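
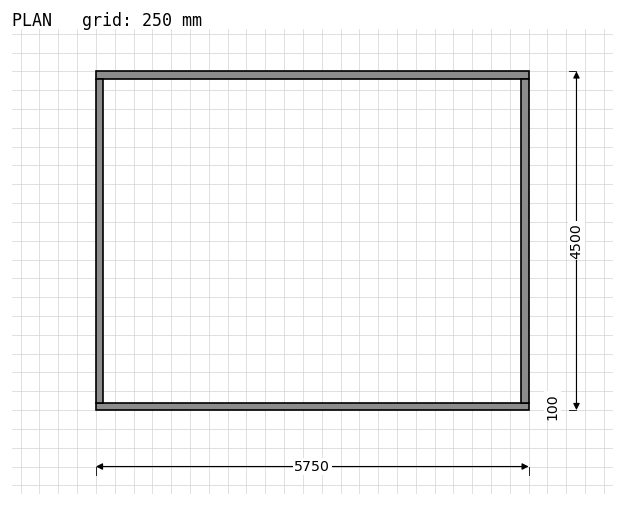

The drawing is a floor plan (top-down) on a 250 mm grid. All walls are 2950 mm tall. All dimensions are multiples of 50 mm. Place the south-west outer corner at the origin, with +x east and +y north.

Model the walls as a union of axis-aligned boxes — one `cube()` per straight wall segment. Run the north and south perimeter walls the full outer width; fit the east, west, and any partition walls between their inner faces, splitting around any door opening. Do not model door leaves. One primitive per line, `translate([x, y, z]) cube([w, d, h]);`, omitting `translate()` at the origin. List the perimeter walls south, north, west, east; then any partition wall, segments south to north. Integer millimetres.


cube([5750, 100, 2950]);
translate([0, 4400, 0]) cube([5750, 100, 2950]);
translate([0, 100, 0]) cube([100, 4300, 2950]);
translate([5650, 100, 0]) cube([100, 4300, 2950]);


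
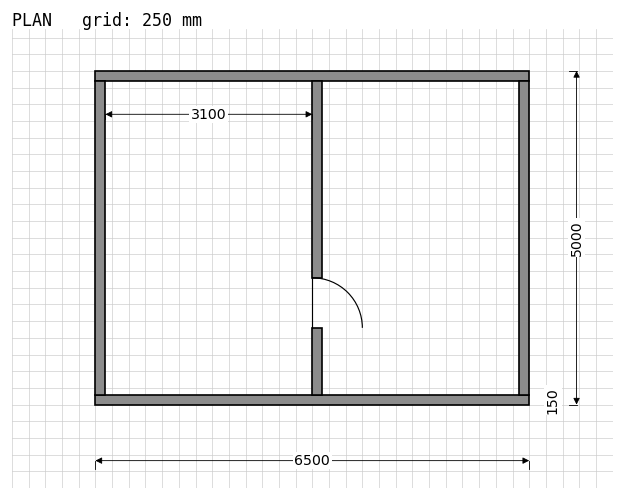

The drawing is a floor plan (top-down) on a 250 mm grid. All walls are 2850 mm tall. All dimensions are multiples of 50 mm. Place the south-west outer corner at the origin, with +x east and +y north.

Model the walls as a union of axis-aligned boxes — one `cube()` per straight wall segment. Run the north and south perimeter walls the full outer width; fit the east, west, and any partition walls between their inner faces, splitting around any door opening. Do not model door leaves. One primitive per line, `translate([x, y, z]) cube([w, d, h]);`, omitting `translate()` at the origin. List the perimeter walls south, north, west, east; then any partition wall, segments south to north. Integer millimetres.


cube([6500, 150, 2850]);
translate([0, 4850, 0]) cube([6500, 150, 2850]);
translate([0, 150, 0]) cube([150, 4700, 2850]);
translate([6350, 150, 0]) cube([150, 4700, 2850]);
translate([3250, 150, 0]) cube([150, 1000, 2850]);
translate([3250, 1900, 0]) cube([150, 2950, 2850]);


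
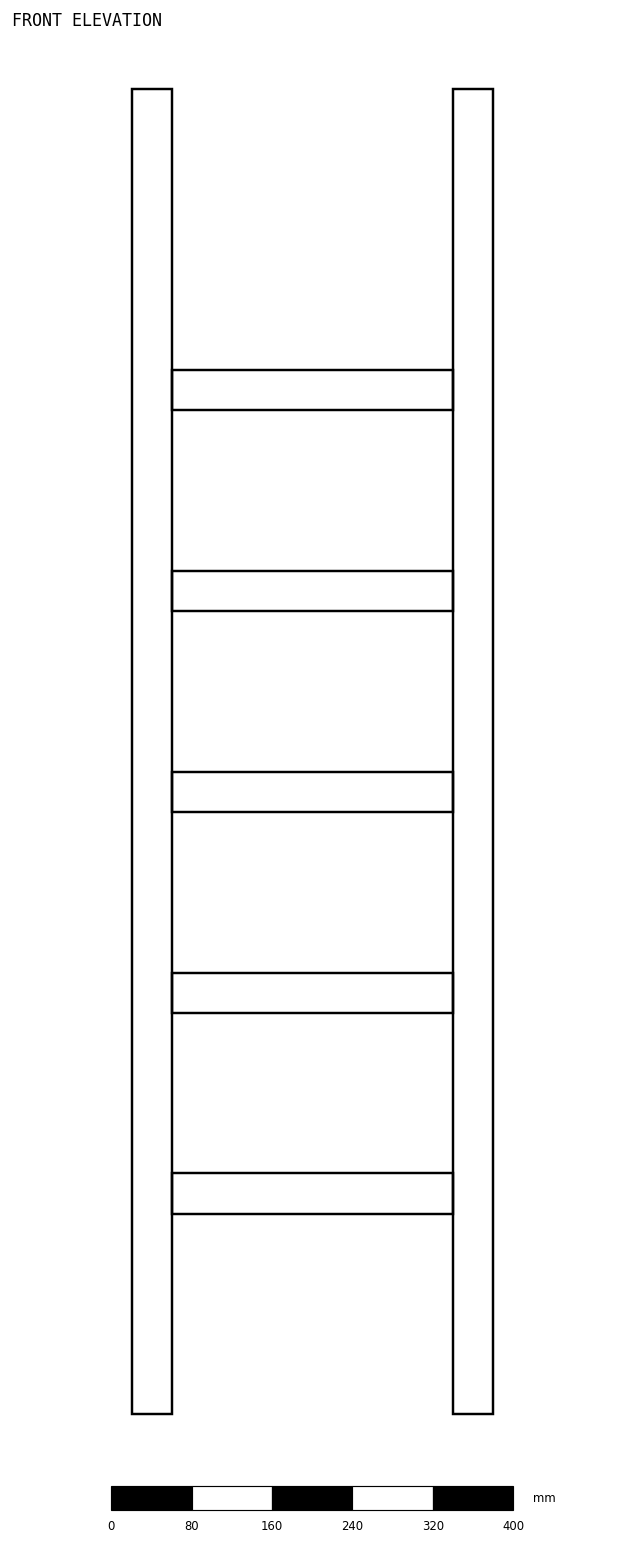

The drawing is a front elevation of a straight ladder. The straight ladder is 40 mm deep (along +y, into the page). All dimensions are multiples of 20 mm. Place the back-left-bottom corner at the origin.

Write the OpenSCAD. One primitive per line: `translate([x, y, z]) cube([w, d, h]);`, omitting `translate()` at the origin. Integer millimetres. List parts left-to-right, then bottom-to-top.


cube([40, 40, 1320]);
translate([40, 0, 200]) cube([280, 40, 40]);
translate([40, 0, 400]) cube([280, 40, 40]);
translate([40, 0, 600]) cube([280, 40, 40]);
translate([40, 0, 800]) cube([280, 40, 40]);
translate([40, 0, 1000]) cube([280, 40, 40]);
translate([320, 0, 0]) cube([40, 40, 1320]);


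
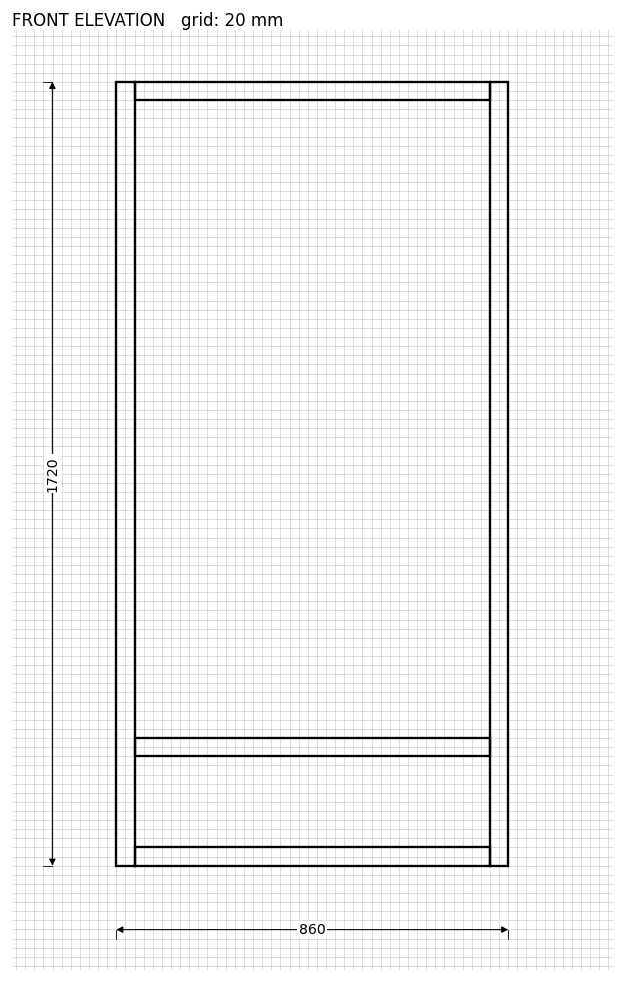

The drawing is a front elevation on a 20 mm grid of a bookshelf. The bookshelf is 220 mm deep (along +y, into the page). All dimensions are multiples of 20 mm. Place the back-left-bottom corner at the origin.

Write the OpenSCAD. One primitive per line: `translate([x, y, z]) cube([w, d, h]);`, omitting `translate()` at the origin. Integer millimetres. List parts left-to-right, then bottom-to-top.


cube([40, 220, 1720]);
translate([40, 0, 0]) cube([780, 220, 40]);
translate([40, 0, 240]) cube([780, 220, 40]);
translate([40, 0, 1680]) cube([780, 220, 40]);
translate([820, 0, 0]) cube([40, 220, 1720]);


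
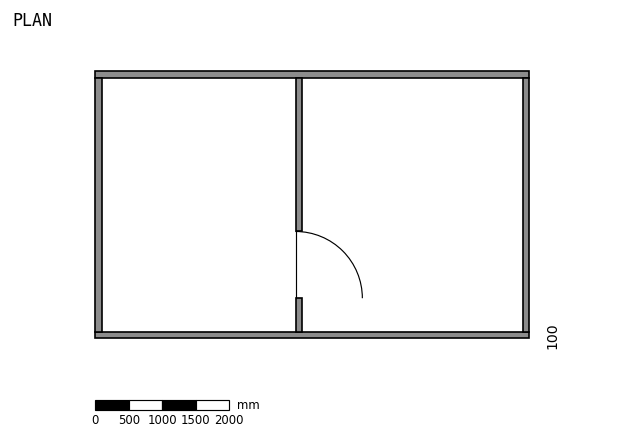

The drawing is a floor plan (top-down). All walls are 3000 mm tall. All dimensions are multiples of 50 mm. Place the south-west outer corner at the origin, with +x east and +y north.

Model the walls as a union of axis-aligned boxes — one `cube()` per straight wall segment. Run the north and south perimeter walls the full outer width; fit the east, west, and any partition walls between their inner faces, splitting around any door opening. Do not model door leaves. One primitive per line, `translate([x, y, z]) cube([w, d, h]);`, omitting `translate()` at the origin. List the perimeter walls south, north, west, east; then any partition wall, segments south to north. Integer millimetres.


cube([6500, 100, 3000]);
translate([0, 3900, 0]) cube([6500, 100, 3000]);
translate([0, 100, 0]) cube([100, 3800, 3000]);
translate([6400, 100, 0]) cube([100, 3800, 3000]);
translate([3000, 100, 0]) cube([100, 500, 3000]);
translate([3000, 1600, 0]) cube([100, 2300, 3000]);


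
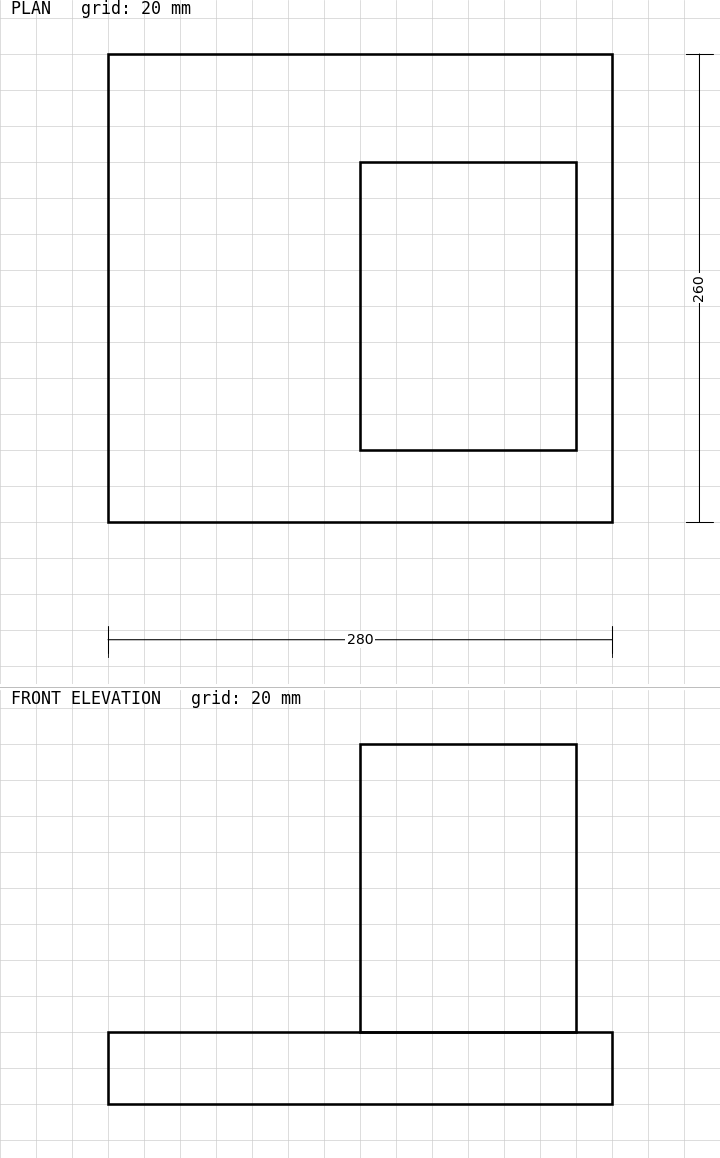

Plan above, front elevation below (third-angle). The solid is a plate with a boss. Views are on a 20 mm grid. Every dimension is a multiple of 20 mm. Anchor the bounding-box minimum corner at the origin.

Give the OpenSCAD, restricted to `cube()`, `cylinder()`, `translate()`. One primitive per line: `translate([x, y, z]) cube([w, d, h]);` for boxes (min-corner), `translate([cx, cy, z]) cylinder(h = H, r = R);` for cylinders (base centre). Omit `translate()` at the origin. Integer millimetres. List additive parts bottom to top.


cube([280, 260, 40]);
translate([140, 40, 40]) cube([120, 160, 160]);


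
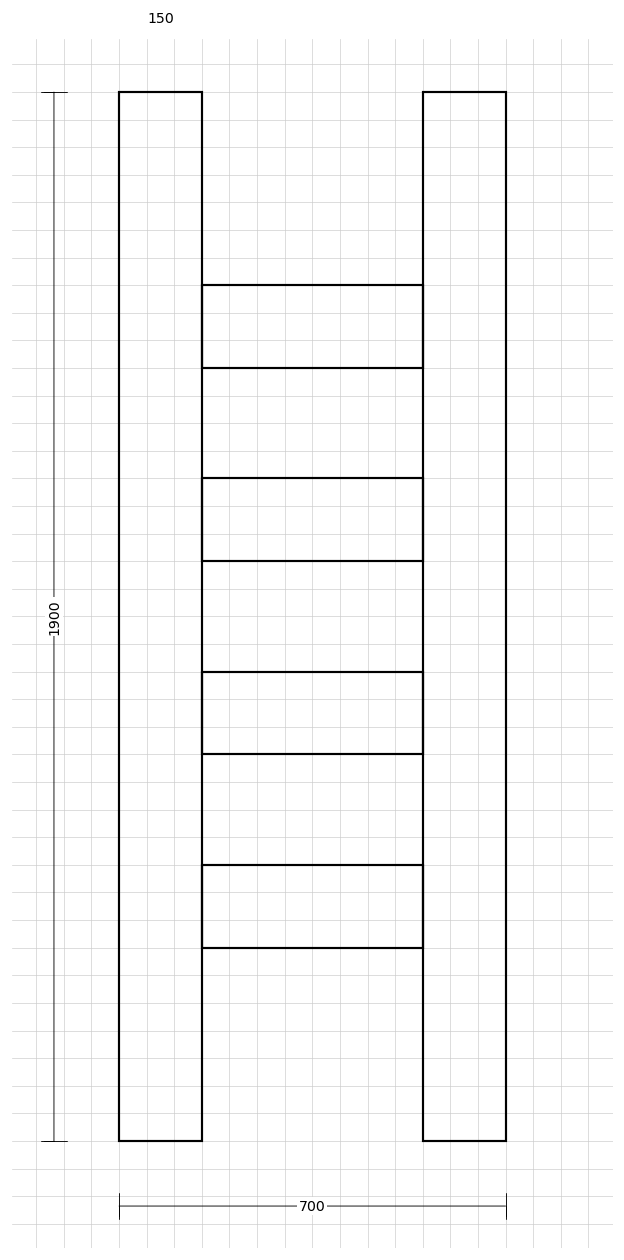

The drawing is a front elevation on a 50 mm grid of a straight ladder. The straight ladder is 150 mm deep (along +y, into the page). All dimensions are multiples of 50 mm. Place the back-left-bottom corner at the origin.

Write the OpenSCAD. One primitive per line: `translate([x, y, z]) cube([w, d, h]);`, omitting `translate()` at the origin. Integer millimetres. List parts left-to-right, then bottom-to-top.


cube([150, 150, 1900]);
translate([150, 0, 350]) cube([400, 150, 150]);
translate([150, 0, 700]) cube([400, 150, 150]);
translate([150, 0, 1050]) cube([400, 150, 150]);
translate([150, 0, 1400]) cube([400, 150, 150]);
translate([550, 0, 0]) cube([150, 150, 1900]);


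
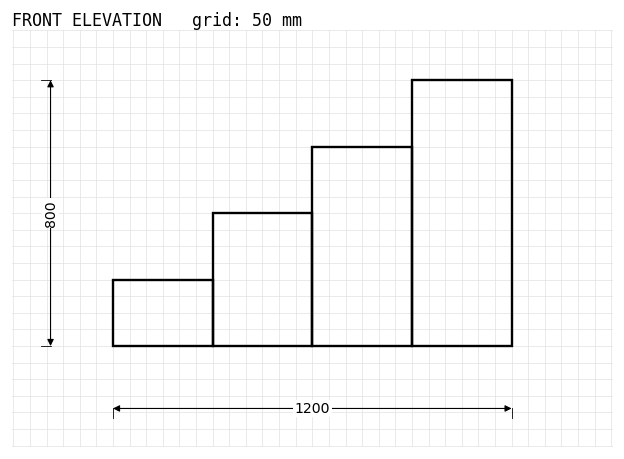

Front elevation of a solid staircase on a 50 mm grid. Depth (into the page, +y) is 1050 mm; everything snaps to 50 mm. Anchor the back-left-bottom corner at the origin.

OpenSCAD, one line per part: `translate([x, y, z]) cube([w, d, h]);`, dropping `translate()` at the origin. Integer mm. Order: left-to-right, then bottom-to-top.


cube([300, 1050, 200]);
translate([300, 0, 0]) cube([300, 1050, 400]);
translate([600, 0, 0]) cube([300, 1050, 600]);
translate([900, 0, 0]) cube([300, 1050, 800]);


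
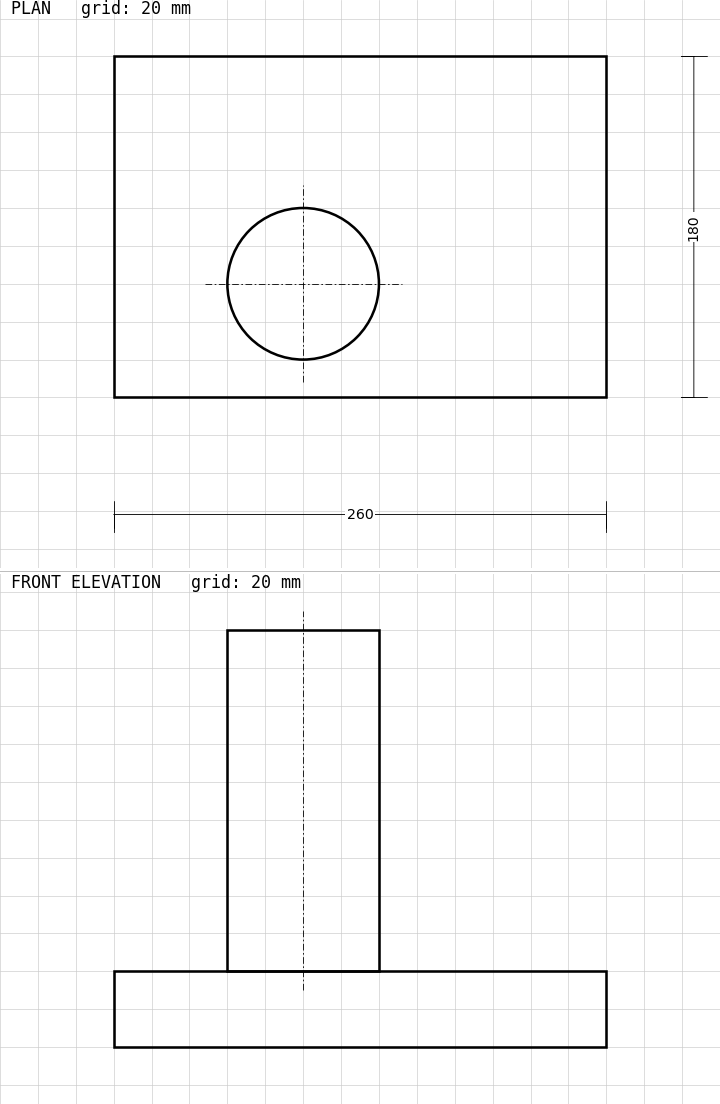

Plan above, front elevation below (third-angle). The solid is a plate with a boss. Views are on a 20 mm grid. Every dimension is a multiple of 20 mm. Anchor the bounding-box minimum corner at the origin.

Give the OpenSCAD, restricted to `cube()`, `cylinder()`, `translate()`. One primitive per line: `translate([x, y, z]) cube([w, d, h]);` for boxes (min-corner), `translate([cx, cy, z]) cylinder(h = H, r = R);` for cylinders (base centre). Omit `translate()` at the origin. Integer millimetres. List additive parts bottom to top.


cube([260, 180, 40]);
translate([100, 60, 40]) cylinder(h = 180, r = 40);


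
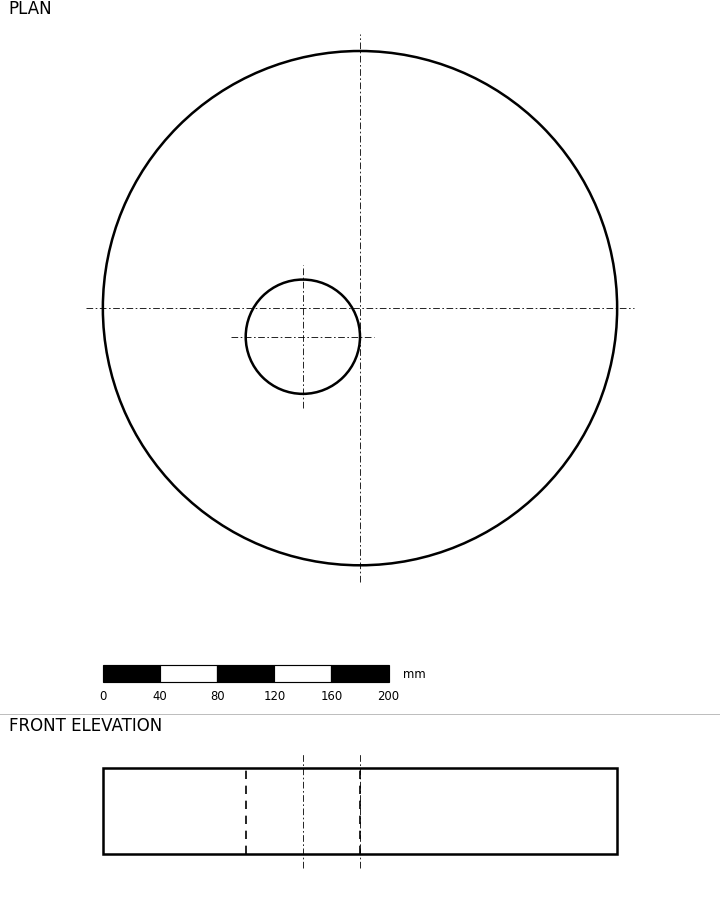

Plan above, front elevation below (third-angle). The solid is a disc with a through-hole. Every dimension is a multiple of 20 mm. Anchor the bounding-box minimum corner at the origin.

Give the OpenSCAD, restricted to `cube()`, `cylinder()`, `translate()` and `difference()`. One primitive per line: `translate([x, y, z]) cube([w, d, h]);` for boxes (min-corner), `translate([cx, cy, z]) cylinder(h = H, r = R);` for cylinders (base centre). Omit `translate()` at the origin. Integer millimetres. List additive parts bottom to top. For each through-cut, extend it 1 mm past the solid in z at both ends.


difference() {
  translate([180, 180, 0]) cylinder(h = 60, r = 180);
  translate([140, 160, -1]) cylinder(h = 62, r = 40);
}


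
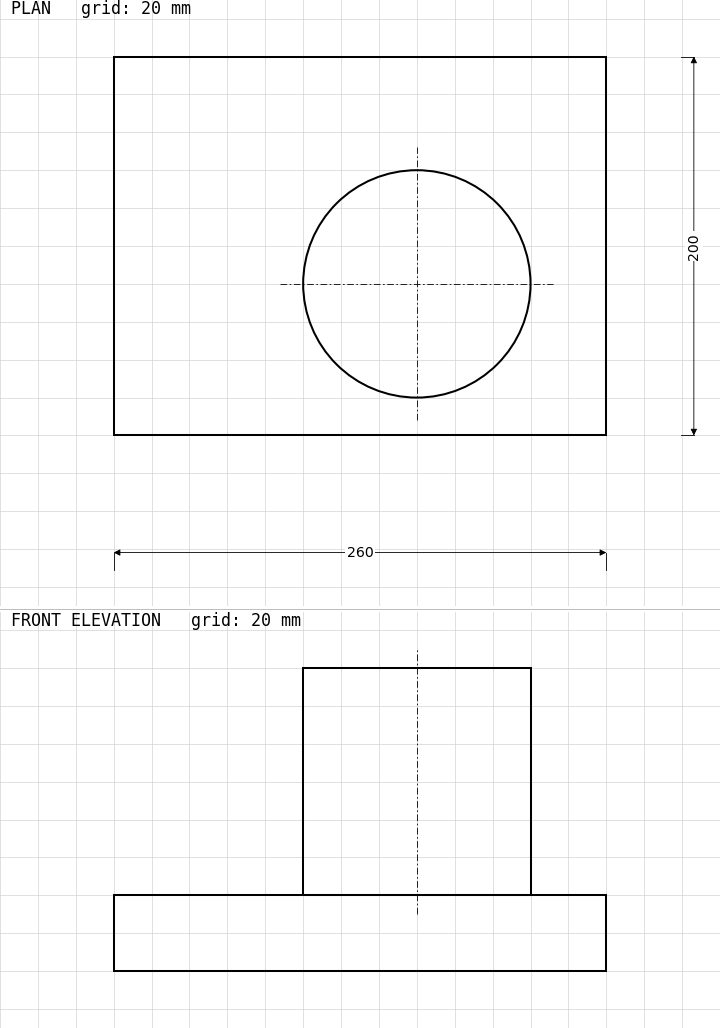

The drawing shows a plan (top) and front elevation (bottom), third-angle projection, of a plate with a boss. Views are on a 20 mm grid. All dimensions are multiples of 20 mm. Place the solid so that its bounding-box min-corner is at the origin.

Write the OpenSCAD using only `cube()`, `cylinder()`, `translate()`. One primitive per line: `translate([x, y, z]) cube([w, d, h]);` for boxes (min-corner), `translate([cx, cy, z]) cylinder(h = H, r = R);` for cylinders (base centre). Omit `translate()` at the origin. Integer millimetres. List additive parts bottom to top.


cube([260, 200, 40]);
translate([160, 80, 40]) cylinder(h = 120, r = 60);


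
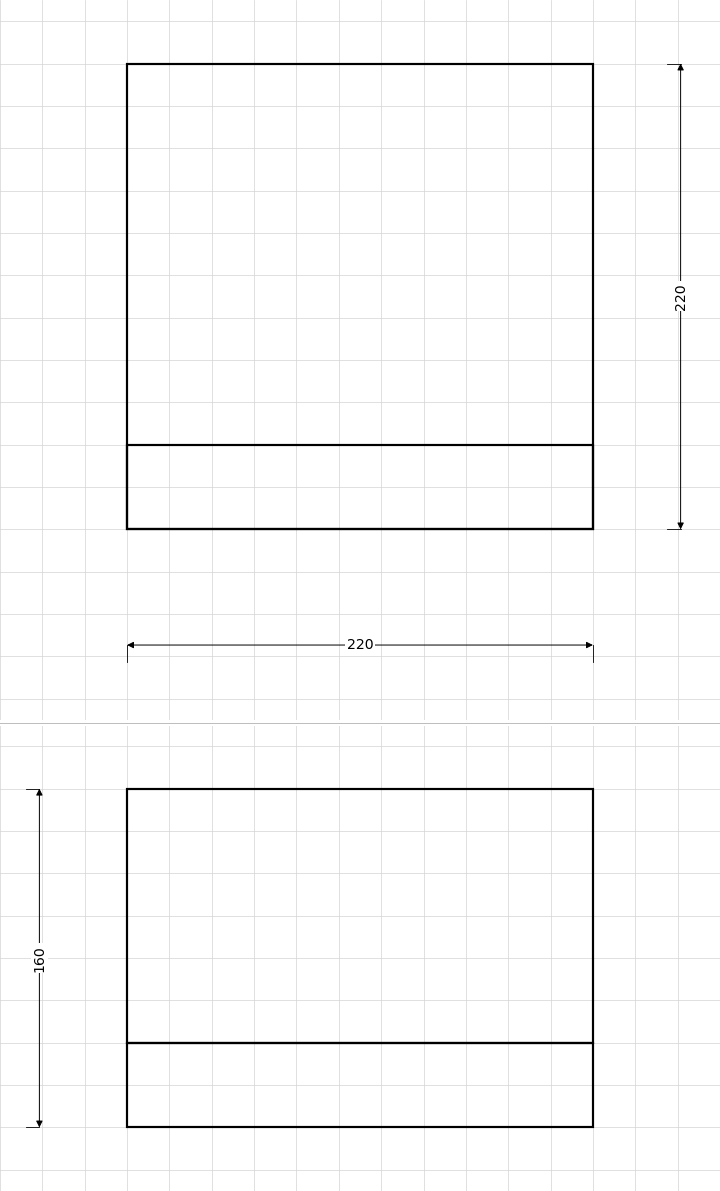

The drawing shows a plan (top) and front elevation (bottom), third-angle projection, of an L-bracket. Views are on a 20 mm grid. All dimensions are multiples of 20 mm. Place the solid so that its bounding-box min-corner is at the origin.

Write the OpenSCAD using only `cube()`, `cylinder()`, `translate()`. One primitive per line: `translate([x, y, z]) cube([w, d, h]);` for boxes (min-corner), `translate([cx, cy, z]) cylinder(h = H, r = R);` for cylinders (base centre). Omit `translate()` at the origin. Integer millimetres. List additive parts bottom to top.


cube([220, 220, 40]);
translate([0, 0, 40]) cube([220, 40, 120]);


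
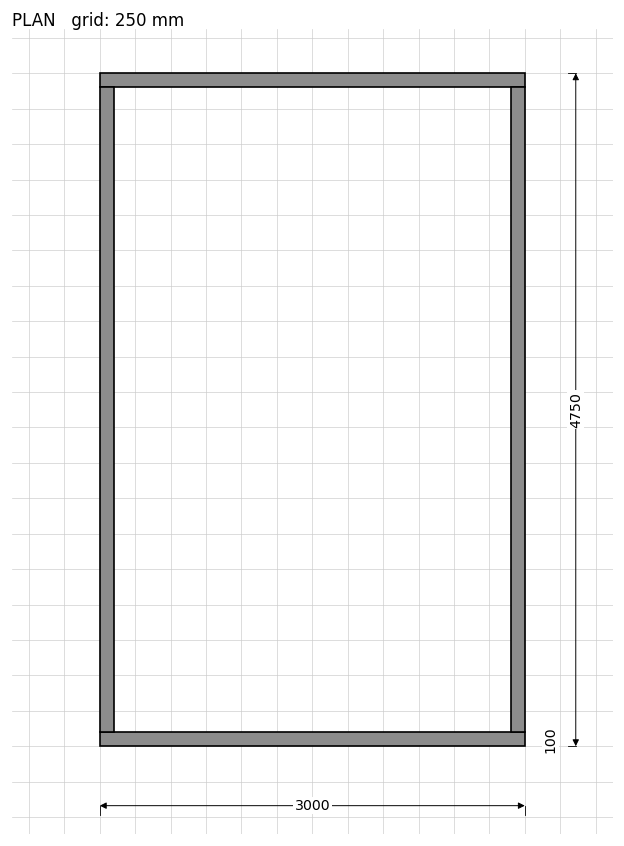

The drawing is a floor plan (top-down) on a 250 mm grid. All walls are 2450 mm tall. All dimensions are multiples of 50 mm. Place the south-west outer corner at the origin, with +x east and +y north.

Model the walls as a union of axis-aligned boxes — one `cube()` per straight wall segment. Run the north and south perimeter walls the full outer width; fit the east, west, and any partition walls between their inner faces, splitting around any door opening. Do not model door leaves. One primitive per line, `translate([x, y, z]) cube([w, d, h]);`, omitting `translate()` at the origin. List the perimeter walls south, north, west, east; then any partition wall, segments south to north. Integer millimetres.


cube([3000, 100, 2450]);
translate([0, 4650, 0]) cube([3000, 100, 2450]);
translate([0, 100, 0]) cube([100, 4550, 2450]);
translate([2900, 100, 0]) cube([100, 4550, 2450]);


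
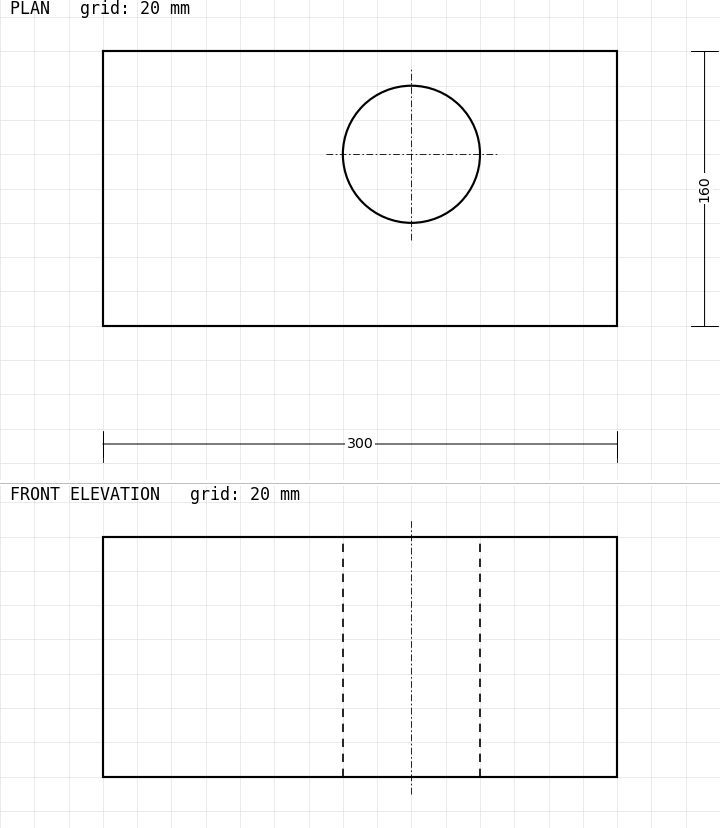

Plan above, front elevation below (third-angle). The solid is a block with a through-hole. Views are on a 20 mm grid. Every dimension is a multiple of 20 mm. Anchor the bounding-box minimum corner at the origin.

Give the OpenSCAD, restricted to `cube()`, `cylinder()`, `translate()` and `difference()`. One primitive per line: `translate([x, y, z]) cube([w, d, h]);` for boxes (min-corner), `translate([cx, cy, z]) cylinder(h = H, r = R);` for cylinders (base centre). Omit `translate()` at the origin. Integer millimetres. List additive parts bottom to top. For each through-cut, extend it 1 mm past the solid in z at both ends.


difference() {
  cube([300, 160, 140]);
  translate([180, 100, -1]) cylinder(h = 142, r = 40);
}


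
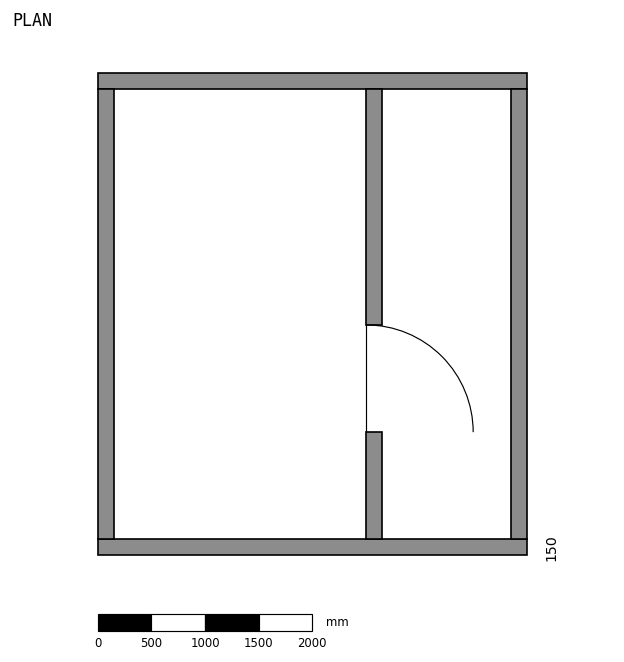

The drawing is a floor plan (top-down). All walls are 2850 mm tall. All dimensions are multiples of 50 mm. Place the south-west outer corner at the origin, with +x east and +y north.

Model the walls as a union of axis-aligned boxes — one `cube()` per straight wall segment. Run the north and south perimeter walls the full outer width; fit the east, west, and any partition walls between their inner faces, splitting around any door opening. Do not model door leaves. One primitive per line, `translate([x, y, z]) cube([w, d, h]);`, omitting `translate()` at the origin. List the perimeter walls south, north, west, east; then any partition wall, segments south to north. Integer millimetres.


cube([4000, 150, 2850]);
translate([0, 4350, 0]) cube([4000, 150, 2850]);
translate([0, 150, 0]) cube([150, 4200, 2850]);
translate([3850, 150, 0]) cube([150, 4200, 2850]);
translate([2500, 150, 0]) cube([150, 1000, 2850]);
translate([2500, 2150, 0]) cube([150, 2200, 2850]);


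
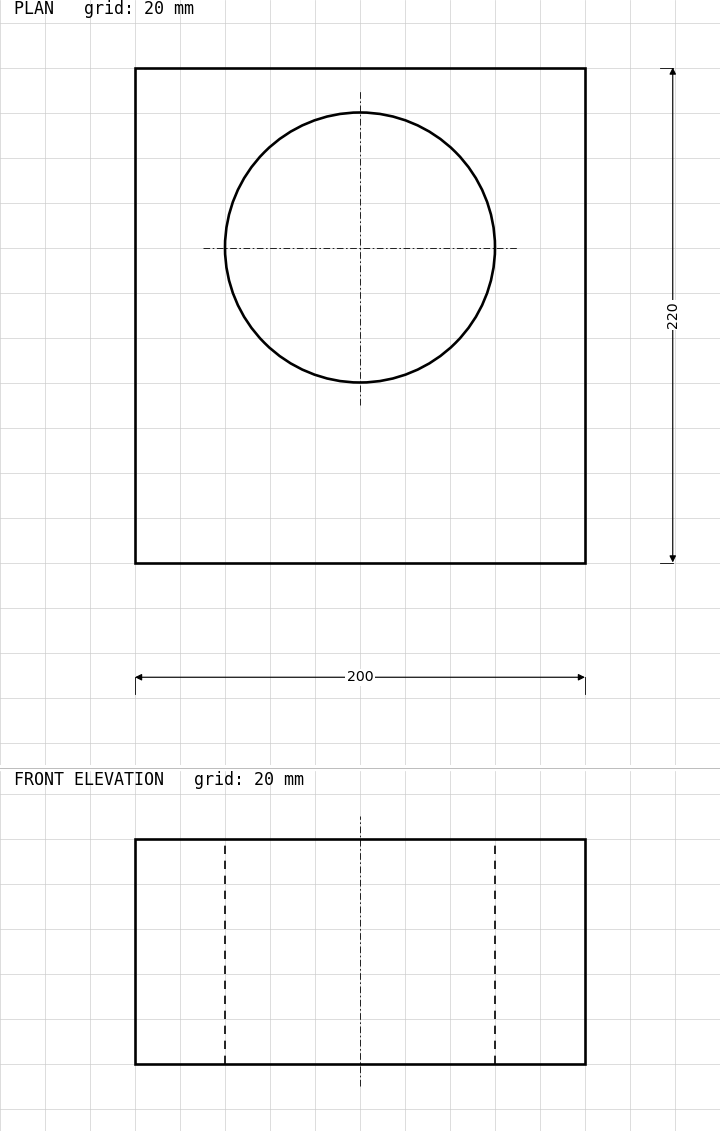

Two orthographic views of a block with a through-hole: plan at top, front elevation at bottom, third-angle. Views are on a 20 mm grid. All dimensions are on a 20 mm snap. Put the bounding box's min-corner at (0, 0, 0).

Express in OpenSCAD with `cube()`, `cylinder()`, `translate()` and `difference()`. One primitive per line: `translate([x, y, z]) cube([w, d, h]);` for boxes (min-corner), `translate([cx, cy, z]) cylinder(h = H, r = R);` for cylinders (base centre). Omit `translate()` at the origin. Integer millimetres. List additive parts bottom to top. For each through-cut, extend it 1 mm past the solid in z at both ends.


difference() {
  cube([200, 220, 100]);
  translate([100, 140, -1]) cylinder(h = 102, r = 60);
}


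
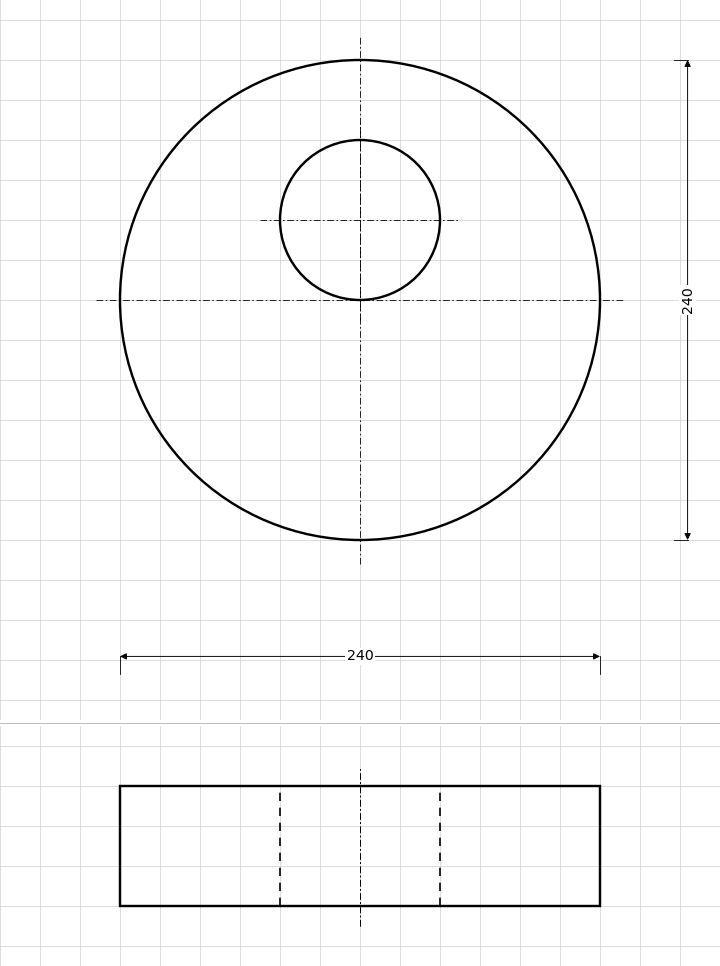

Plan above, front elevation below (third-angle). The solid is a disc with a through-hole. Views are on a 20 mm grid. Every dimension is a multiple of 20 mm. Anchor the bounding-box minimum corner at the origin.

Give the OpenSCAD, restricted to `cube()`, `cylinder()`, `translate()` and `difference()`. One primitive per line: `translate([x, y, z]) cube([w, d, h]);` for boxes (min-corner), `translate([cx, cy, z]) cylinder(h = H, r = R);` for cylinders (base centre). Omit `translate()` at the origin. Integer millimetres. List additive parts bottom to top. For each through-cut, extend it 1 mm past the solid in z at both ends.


difference() {
  translate([120, 120, 0]) cylinder(h = 60, r = 120);
  translate([120, 160, -1]) cylinder(h = 62, r = 40);
}


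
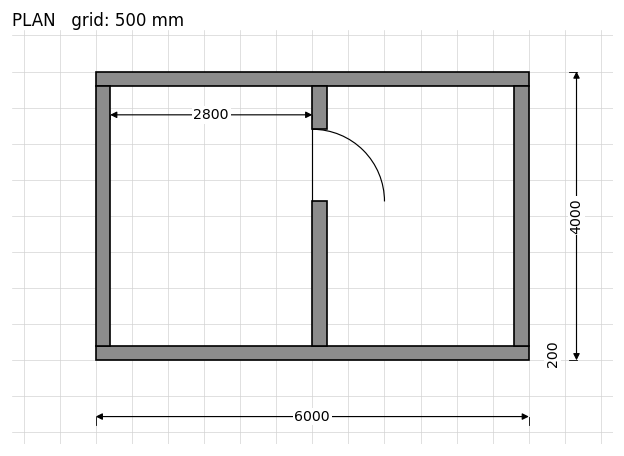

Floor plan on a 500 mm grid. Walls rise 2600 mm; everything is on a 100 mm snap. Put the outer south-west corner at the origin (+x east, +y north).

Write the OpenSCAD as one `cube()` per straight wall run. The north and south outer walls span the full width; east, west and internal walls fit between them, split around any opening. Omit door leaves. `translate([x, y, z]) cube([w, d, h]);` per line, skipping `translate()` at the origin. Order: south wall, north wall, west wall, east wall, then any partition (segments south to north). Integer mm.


cube([6000, 200, 2600]);
translate([0, 3800, 0]) cube([6000, 200, 2600]);
translate([0, 200, 0]) cube([200, 3600, 2600]);
translate([5800, 200, 0]) cube([200, 3600, 2600]);
translate([3000, 200, 0]) cube([200, 2000, 2600]);
translate([3000, 3200, 0]) cube([200, 600, 2600]);


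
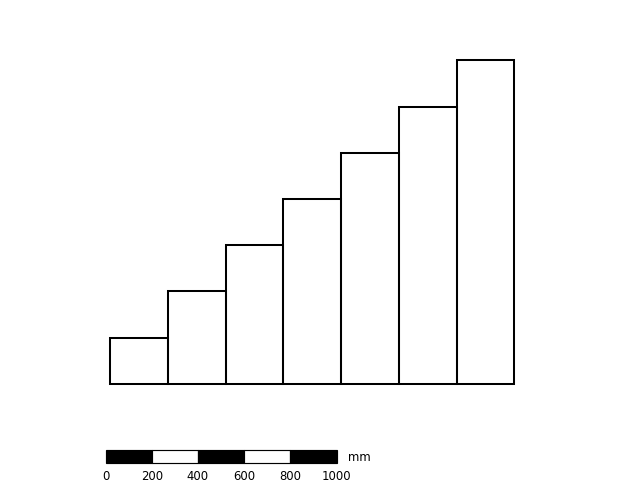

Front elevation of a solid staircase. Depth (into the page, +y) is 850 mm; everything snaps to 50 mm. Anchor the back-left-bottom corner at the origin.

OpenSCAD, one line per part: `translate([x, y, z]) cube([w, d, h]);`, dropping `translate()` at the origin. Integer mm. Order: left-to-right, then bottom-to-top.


cube([250, 850, 200]);
translate([250, 0, 0]) cube([250, 850, 400]);
translate([500, 0, 0]) cube([250, 850, 600]);
translate([750, 0, 0]) cube([250, 850, 800]);
translate([1000, 0, 0]) cube([250, 850, 1000]);
translate([1250, 0, 0]) cube([250, 850, 1200]);
translate([1500, 0, 0]) cube([250, 850, 1400]);


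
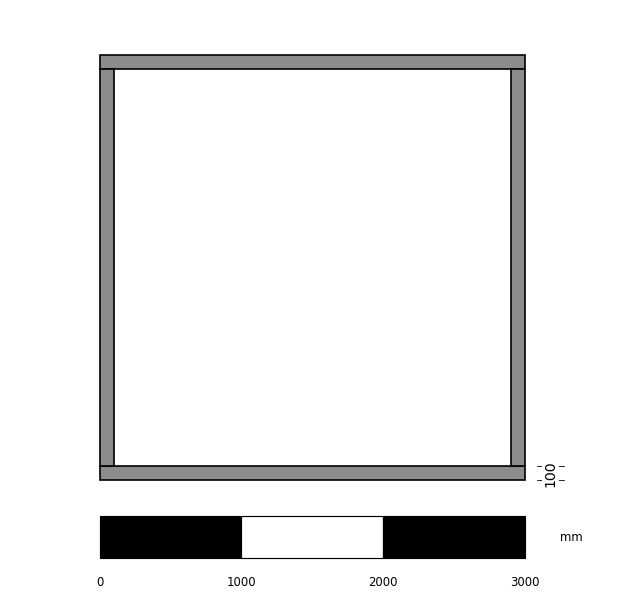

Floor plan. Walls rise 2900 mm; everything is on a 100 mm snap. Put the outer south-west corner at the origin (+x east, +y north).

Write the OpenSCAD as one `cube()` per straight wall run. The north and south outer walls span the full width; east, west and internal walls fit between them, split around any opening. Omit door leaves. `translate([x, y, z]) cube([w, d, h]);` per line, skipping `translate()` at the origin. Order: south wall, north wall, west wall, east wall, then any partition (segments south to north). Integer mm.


cube([3000, 100, 2900]);
translate([0, 2900, 0]) cube([3000, 100, 2900]);
translate([0, 100, 0]) cube([100, 2800, 2900]);
translate([2900, 100, 0]) cube([100, 2800, 2900]);


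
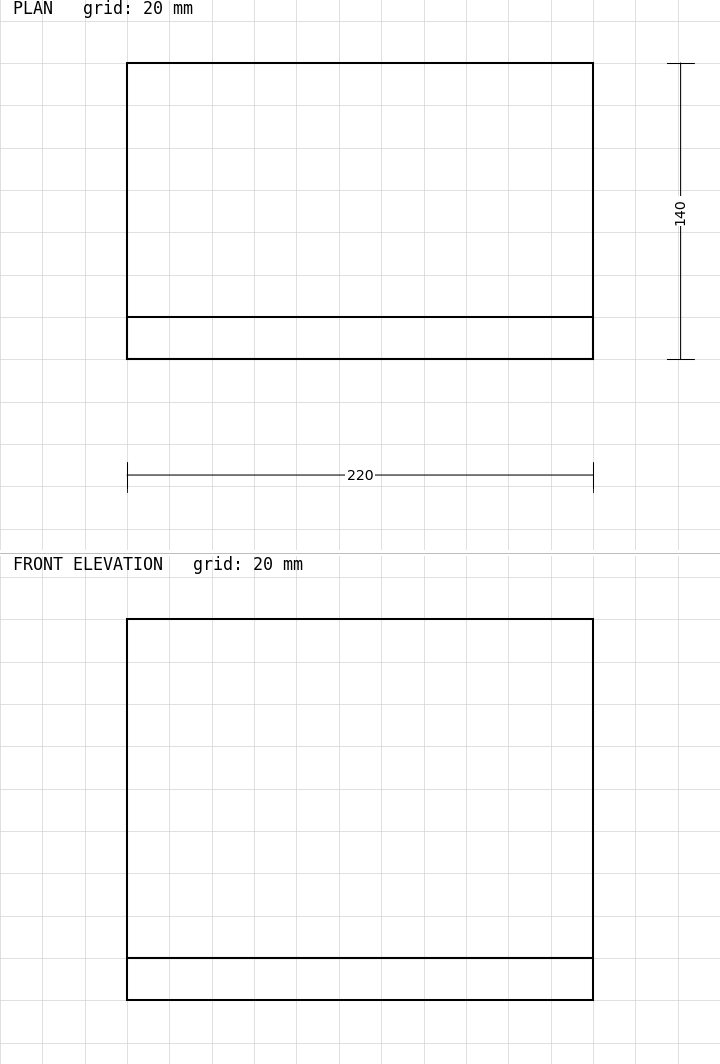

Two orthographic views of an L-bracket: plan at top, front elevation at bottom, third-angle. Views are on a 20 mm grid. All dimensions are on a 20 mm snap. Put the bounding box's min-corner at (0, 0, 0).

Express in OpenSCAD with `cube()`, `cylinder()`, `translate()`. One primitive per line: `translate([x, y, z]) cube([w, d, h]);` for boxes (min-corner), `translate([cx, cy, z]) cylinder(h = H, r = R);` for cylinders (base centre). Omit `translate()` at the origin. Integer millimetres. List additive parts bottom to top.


cube([220, 140, 20]);
translate([0, 0, 20]) cube([220, 20, 160]);


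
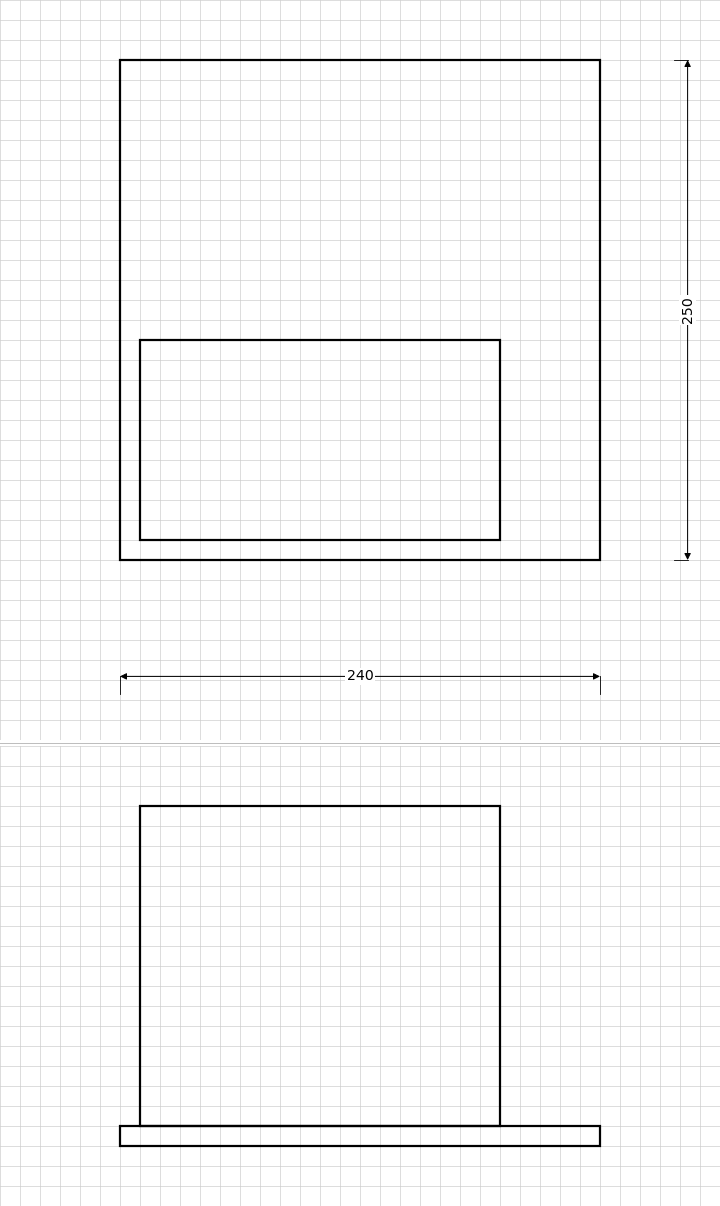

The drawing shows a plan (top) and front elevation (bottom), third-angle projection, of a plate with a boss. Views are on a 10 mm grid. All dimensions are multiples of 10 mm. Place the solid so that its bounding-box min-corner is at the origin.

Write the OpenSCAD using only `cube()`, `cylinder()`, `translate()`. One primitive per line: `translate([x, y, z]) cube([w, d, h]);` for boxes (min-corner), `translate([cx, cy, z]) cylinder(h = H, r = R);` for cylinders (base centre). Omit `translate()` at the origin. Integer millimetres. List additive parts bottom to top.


cube([240, 250, 10]);
translate([10, 10, 10]) cube([180, 100, 160]);


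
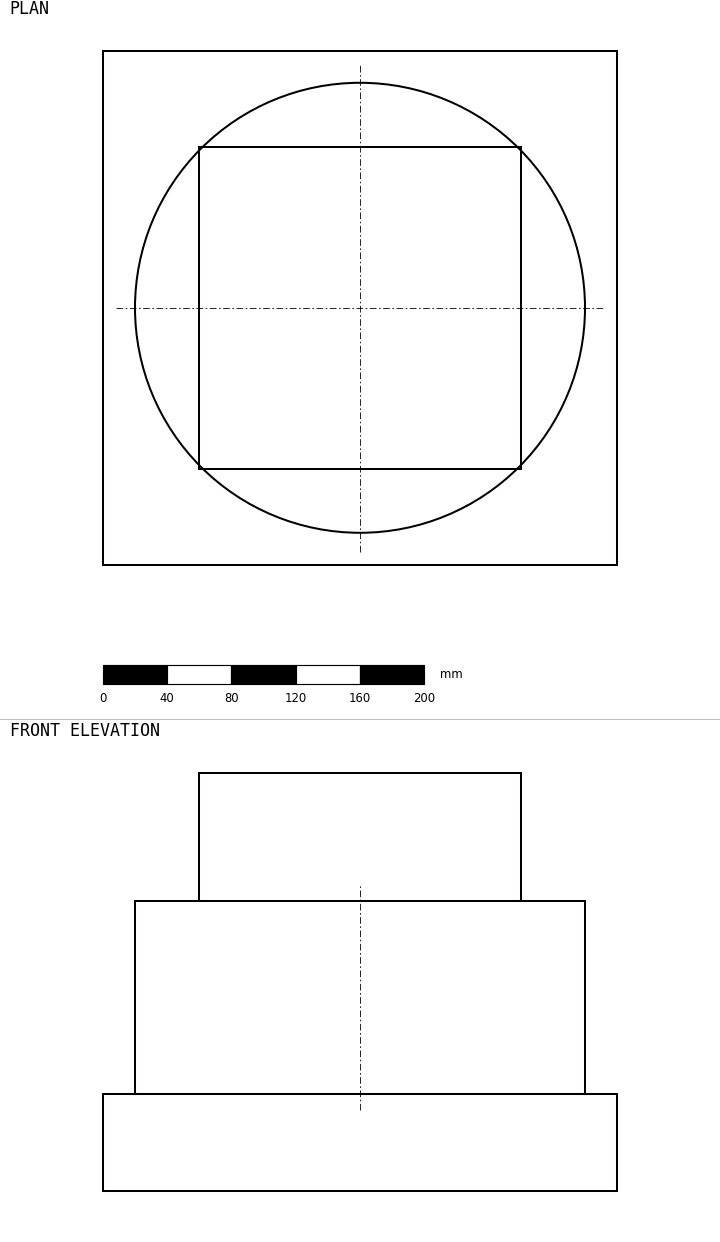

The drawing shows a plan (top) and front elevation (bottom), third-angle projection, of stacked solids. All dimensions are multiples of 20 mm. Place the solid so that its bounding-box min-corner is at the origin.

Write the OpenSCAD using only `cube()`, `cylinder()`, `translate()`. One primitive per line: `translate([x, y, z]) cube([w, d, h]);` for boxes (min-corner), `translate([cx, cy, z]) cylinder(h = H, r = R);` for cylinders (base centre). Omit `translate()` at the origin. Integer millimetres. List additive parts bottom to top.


cube([320, 320, 60]);
translate([160, 160, 60]) cylinder(h = 120, r = 140);
translate([60, 60, 180]) cube([200, 200, 80]);


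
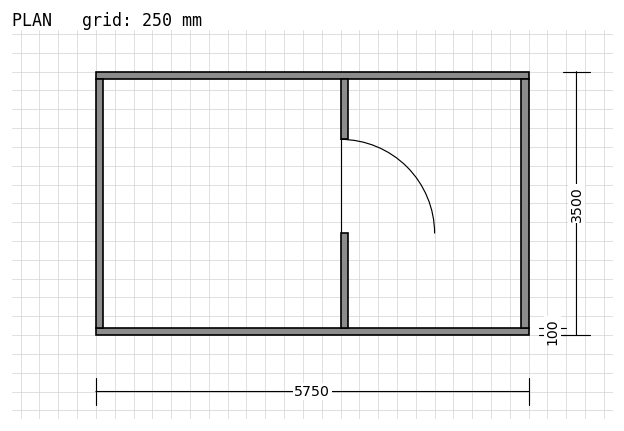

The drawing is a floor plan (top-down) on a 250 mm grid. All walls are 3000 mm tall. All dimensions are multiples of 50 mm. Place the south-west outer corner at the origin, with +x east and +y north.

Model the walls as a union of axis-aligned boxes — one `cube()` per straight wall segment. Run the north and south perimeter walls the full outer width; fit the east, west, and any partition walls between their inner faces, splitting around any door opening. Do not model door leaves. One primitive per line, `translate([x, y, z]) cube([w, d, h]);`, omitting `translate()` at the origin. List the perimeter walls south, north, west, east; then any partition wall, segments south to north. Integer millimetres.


cube([5750, 100, 3000]);
translate([0, 3400, 0]) cube([5750, 100, 3000]);
translate([0, 100, 0]) cube([100, 3300, 3000]);
translate([5650, 100, 0]) cube([100, 3300, 3000]);
translate([3250, 100, 0]) cube([100, 1250, 3000]);
translate([3250, 2600, 0]) cube([100, 800, 3000]);


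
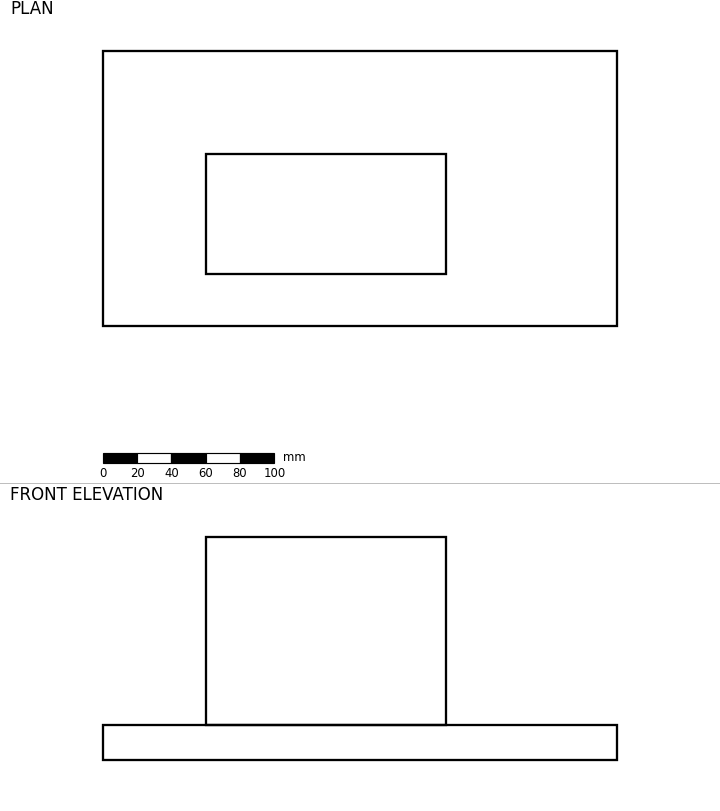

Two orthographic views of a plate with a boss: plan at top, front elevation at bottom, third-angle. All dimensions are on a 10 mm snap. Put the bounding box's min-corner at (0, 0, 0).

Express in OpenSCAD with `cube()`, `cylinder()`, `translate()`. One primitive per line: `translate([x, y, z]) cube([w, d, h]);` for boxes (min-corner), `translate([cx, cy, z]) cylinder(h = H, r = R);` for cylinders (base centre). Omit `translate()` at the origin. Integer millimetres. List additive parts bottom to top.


cube([300, 160, 20]);
translate([60, 30, 20]) cube([140, 70, 110]);


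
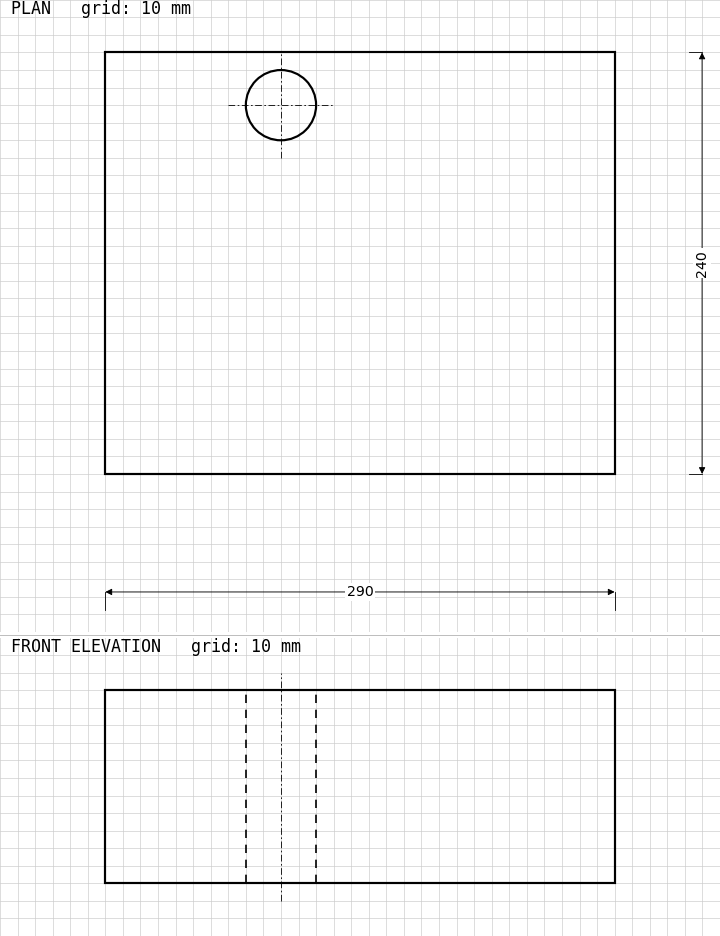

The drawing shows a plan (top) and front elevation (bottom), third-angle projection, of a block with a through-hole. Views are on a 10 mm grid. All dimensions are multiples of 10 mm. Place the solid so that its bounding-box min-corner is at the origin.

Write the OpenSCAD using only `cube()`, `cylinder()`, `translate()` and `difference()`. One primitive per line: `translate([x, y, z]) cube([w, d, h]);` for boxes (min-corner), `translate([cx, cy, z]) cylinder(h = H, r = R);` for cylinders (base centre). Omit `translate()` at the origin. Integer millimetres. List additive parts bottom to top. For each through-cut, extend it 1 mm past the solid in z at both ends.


difference() {
  cube([290, 240, 110]);
  translate([100, 210, -1]) cylinder(h = 112, r = 20);
}


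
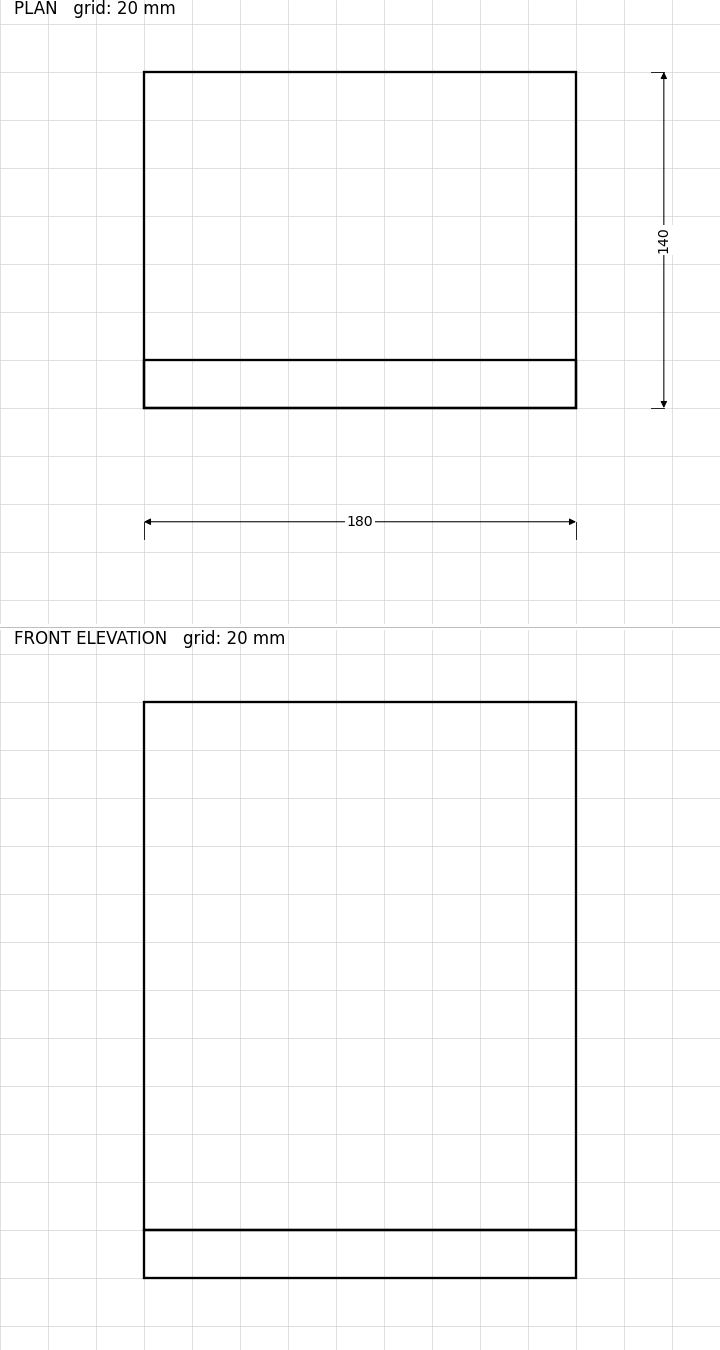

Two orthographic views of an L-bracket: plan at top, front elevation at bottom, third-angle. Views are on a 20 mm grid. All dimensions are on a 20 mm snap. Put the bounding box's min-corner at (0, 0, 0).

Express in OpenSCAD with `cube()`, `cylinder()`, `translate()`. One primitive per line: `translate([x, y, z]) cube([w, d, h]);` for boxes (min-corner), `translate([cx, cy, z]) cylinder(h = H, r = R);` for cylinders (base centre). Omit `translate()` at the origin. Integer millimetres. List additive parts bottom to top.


cube([180, 140, 20]);
translate([0, 0, 20]) cube([180, 20, 220]);


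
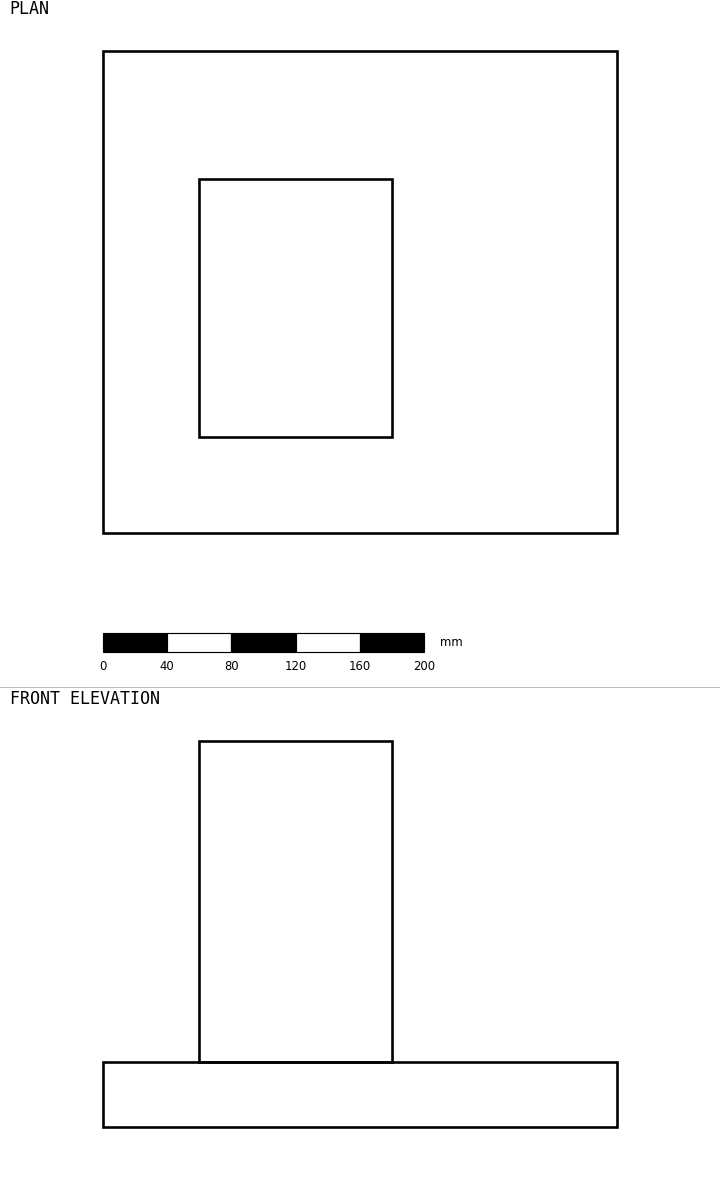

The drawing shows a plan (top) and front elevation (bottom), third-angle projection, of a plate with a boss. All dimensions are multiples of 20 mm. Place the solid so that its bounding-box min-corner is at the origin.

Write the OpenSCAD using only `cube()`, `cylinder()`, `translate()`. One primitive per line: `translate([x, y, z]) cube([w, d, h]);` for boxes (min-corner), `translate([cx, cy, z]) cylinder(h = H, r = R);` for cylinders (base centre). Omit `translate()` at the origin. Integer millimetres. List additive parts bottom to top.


cube([320, 300, 40]);
translate([60, 60, 40]) cube([120, 160, 200]);


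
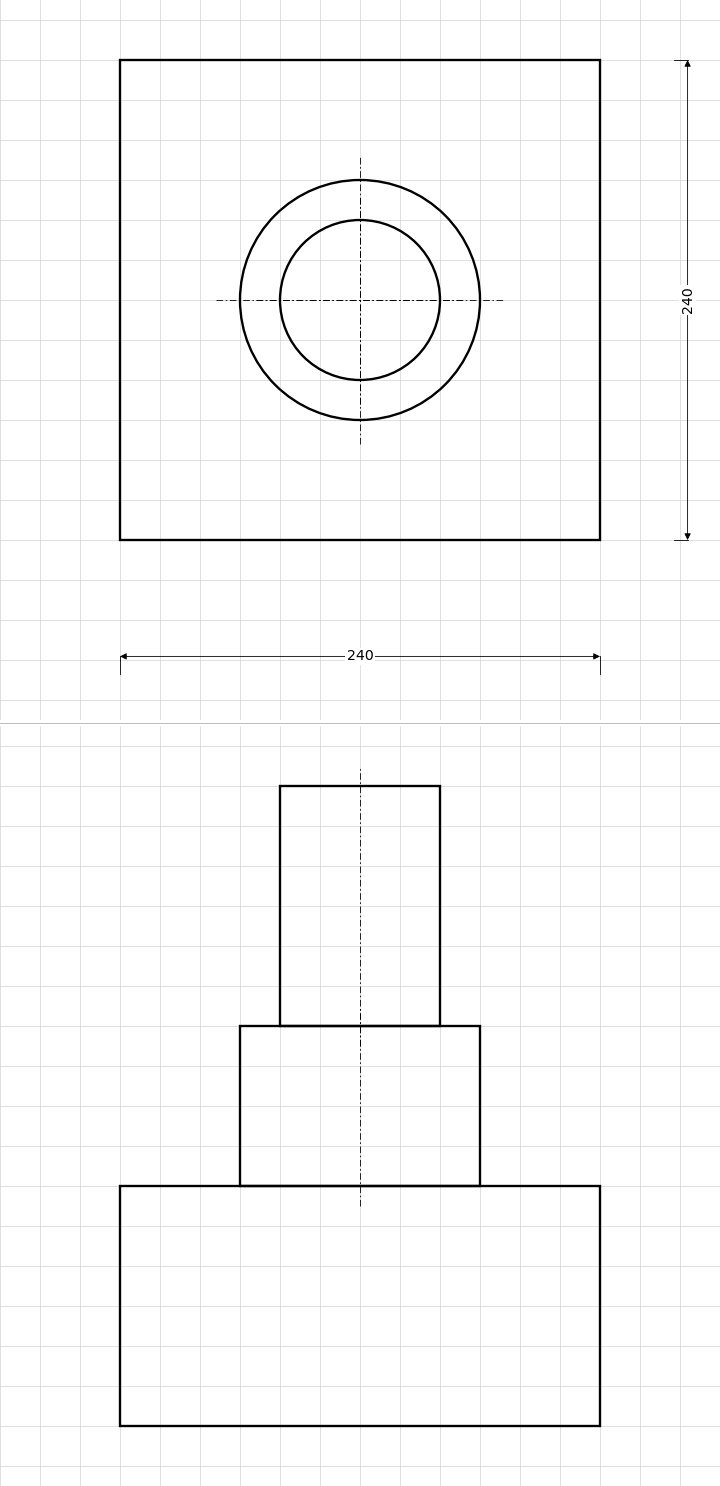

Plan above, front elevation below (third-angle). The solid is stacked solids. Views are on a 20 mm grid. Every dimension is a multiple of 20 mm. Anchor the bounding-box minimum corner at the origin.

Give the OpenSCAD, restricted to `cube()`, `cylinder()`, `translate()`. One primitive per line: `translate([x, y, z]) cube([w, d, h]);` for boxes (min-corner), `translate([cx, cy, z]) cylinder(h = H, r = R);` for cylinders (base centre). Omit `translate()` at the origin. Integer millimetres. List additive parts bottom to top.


cube([240, 240, 120]);
translate([120, 120, 120]) cylinder(h = 80, r = 60);
translate([120, 120, 200]) cylinder(h = 120, r = 40);


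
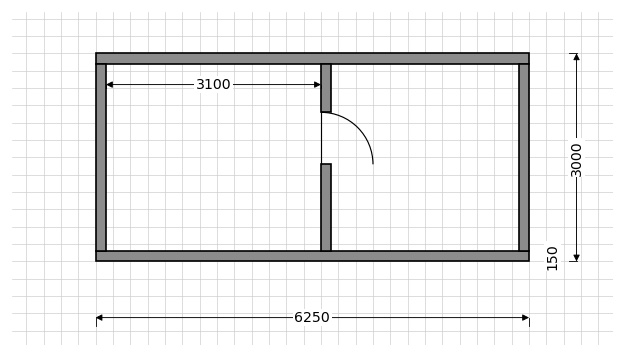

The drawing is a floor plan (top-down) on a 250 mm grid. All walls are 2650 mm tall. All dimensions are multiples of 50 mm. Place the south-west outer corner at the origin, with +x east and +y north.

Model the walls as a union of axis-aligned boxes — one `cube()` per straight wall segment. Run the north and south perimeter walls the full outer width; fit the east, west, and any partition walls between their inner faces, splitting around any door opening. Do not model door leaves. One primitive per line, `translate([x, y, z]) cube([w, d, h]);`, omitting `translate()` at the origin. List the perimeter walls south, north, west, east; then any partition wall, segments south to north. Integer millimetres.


cube([6250, 150, 2650]);
translate([0, 2850, 0]) cube([6250, 150, 2650]);
translate([0, 150, 0]) cube([150, 2700, 2650]);
translate([6100, 150, 0]) cube([150, 2700, 2650]);
translate([3250, 150, 0]) cube([150, 1250, 2650]);
translate([3250, 2150, 0]) cube([150, 700, 2650]);


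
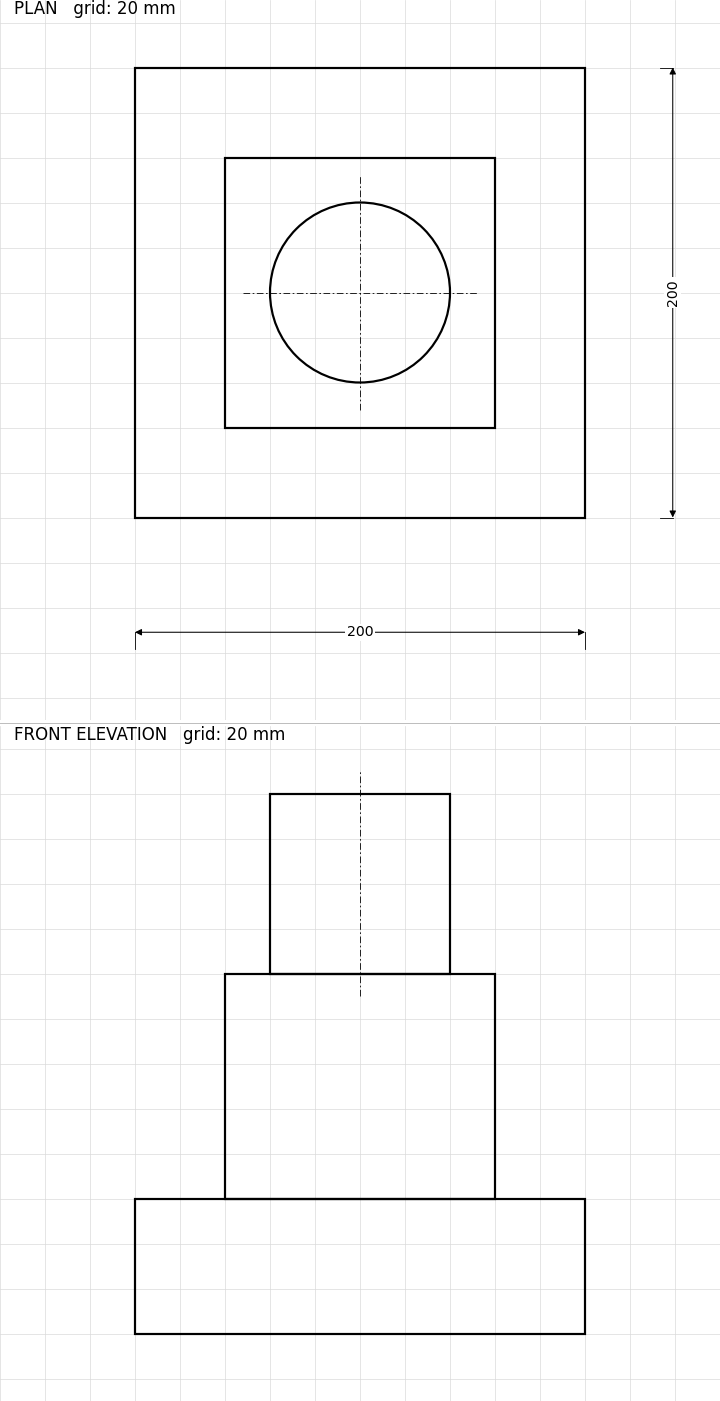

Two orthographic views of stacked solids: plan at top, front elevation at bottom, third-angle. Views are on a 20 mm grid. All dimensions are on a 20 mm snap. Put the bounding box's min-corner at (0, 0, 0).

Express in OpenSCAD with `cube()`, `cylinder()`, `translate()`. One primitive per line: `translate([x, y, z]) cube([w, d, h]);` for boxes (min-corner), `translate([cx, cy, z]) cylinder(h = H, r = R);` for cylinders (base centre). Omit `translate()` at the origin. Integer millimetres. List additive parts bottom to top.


cube([200, 200, 60]);
translate([40, 40, 60]) cube([120, 120, 100]);
translate([100, 100, 160]) cylinder(h = 80, r = 40);


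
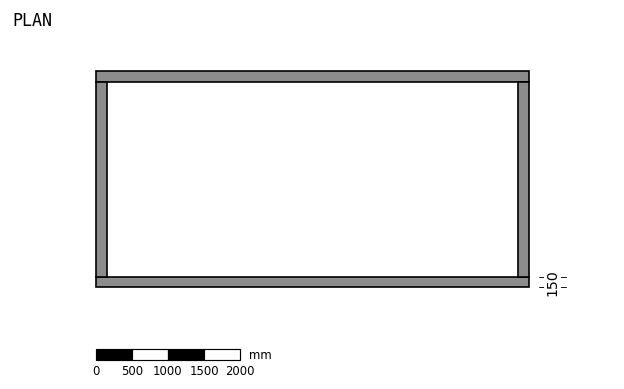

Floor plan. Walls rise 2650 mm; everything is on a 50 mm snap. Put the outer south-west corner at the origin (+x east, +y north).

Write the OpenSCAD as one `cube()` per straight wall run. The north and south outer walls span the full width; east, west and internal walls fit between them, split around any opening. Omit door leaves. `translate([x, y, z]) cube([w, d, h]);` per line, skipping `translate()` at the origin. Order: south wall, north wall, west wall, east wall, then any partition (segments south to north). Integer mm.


cube([6000, 150, 2650]);
translate([0, 2850, 0]) cube([6000, 150, 2650]);
translate([0, 150, 0]) cube([150, 2700, 2650]);
translate([5850, 150, 0]) cube([150, 2700, 2650]);


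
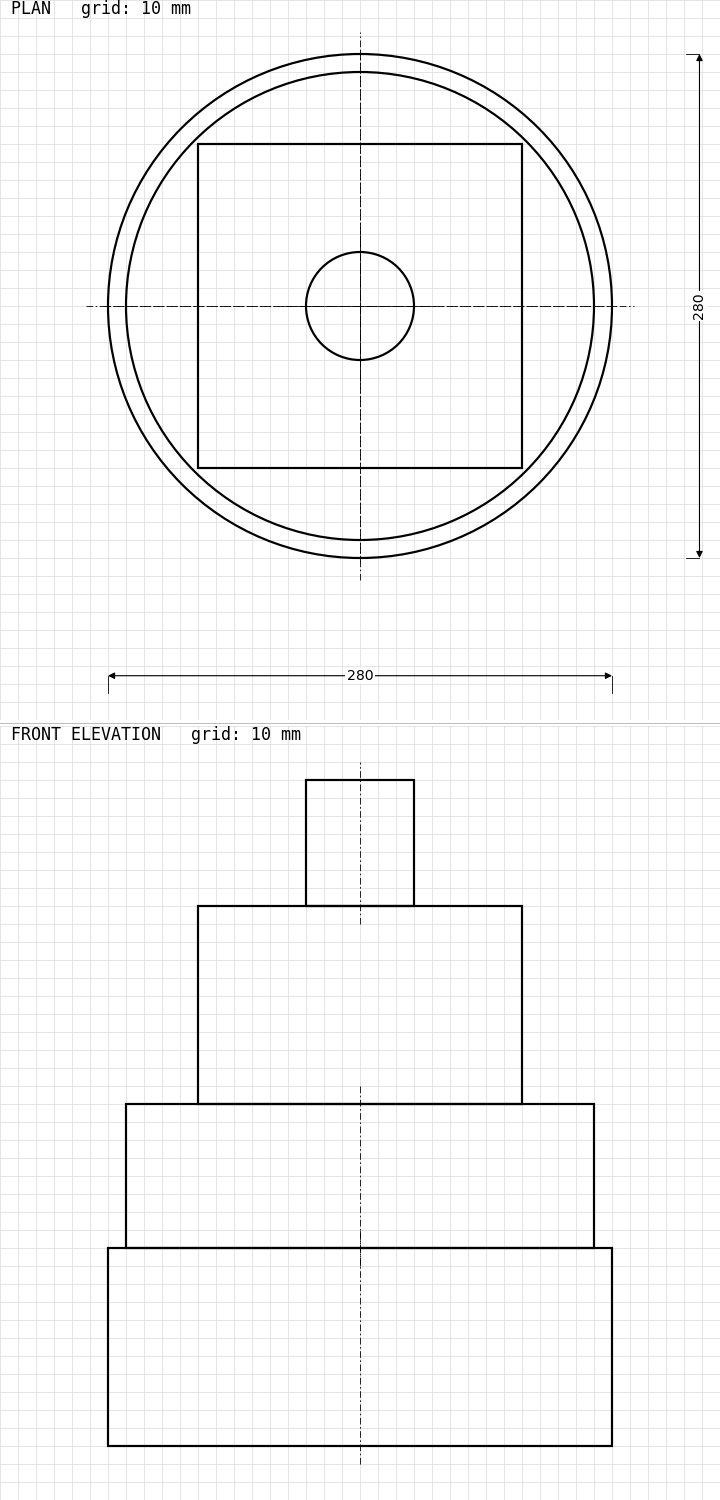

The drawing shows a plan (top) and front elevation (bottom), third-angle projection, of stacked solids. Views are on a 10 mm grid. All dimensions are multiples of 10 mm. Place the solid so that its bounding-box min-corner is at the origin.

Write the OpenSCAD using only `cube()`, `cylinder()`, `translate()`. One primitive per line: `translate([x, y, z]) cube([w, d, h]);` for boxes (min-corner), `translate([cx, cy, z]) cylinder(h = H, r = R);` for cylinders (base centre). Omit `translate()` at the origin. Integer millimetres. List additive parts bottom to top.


translate([140, 140, 0]) cylinder(h = 110, r = 140);
translate([140, 140, 110]) cylinder(h = 80, r = 130);
translate([50, 50, 190]) cube([180, 180, 110]);
translate([140, 140, 300]) cylinder(h = 70, r = 30);


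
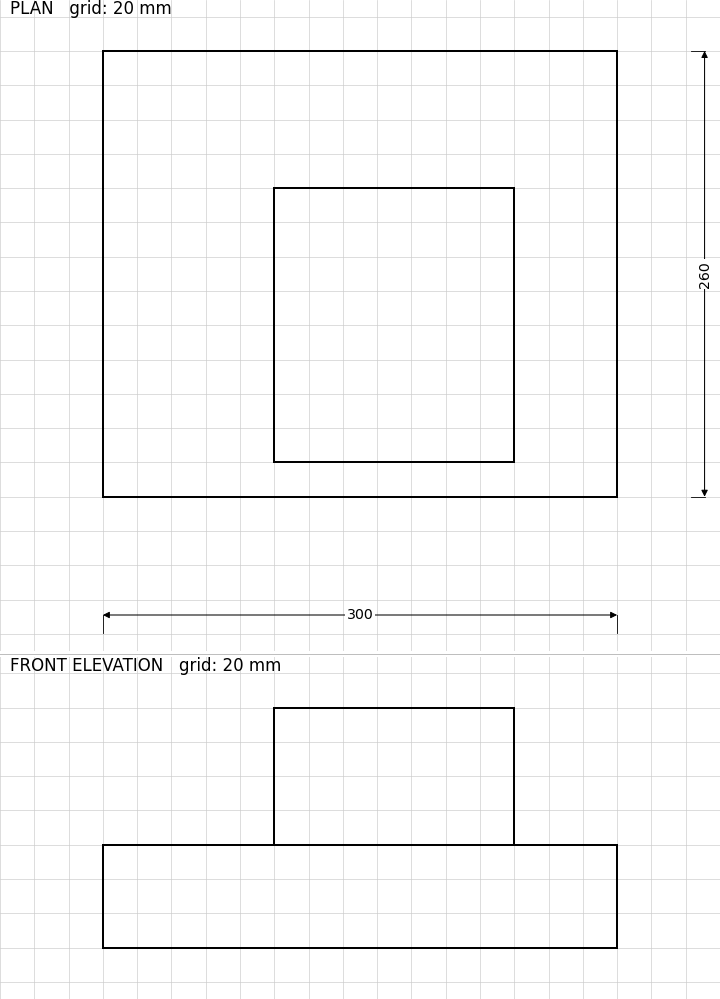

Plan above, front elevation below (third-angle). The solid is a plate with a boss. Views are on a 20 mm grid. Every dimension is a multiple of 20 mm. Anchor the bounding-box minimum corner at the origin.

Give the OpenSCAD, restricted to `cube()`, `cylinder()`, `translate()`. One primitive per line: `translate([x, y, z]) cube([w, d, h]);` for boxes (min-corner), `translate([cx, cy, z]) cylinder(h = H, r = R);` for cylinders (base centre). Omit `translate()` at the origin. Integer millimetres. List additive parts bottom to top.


cube([300, 260, 60]);
translate([100, 20, 60]) cube([140, 160, 80]);


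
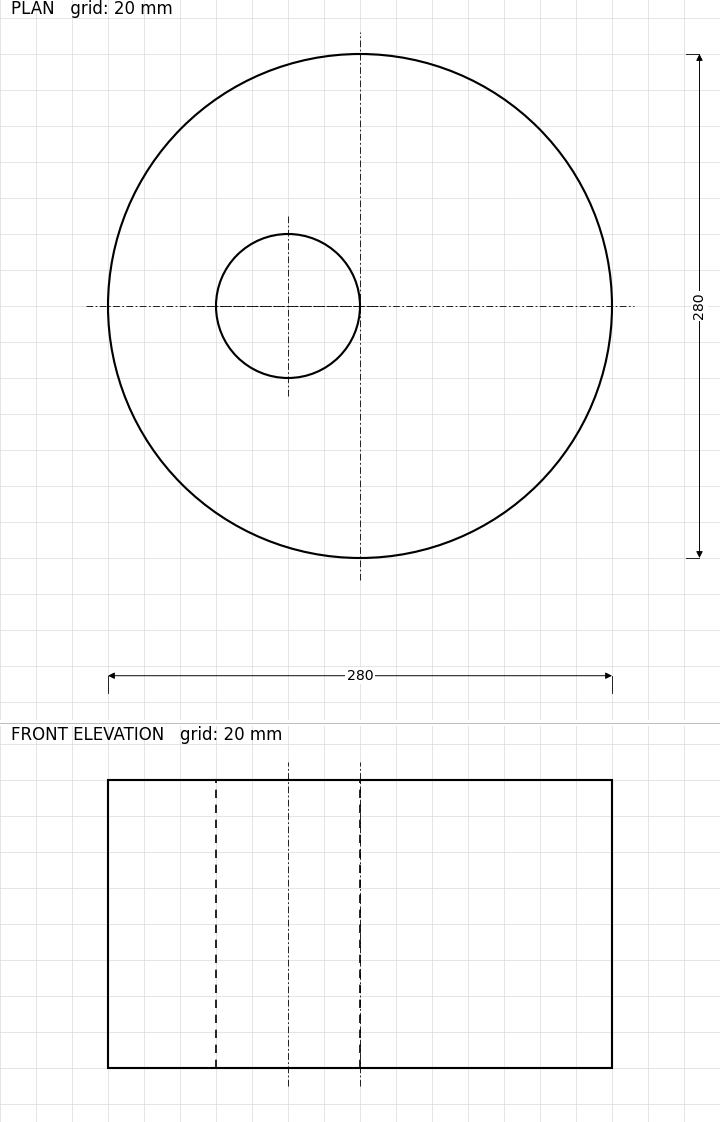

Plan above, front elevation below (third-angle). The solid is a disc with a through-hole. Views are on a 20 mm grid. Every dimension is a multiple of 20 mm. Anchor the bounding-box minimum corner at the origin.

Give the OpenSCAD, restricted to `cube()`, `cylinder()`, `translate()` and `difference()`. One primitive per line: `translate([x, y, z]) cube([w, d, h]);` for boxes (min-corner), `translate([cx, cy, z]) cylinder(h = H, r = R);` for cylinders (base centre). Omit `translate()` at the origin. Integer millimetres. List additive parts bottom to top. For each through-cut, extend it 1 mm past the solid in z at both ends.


difference() {
  translate([140, 140, 0]) cylinder(h = 160, r = 140);
  translate([100, 140, -1]) cylinder(h = 162, r = 40);
}
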